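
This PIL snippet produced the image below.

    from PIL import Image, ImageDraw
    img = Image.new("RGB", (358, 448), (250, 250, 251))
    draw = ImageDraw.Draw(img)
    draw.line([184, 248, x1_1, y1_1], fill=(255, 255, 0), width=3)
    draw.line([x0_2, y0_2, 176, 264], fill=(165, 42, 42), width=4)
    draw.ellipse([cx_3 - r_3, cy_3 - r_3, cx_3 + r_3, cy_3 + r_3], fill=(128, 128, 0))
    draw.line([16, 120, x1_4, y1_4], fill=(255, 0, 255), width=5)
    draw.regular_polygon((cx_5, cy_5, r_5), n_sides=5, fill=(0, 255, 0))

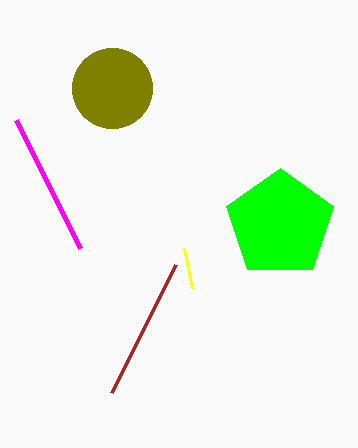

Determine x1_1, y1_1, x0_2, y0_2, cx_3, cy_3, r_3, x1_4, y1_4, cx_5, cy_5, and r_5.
x1_1 = 192
y1_1 = 288
x0_2 = 112
y0_2 = 392
cx_3 = 112
cy_3 = 88
r_3 = 40
x1_4 = 80
y1_4 = 248
cx_5 = 280
cy_5 = 224
r_5 = 56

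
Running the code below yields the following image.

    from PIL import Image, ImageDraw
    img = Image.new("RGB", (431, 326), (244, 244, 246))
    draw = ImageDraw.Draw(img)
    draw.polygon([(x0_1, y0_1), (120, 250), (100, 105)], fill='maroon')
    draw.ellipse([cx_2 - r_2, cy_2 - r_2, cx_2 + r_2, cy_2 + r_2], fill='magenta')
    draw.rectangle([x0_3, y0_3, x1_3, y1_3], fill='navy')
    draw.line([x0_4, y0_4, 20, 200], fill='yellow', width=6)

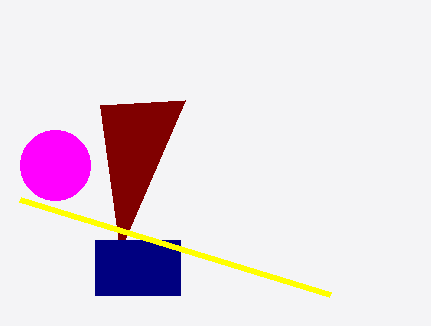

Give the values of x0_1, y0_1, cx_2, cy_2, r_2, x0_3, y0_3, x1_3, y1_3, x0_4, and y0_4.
x0_1 = 185; y0_1 = 100; cx_2 = 55; cy_2 = 165; r_2 = 35; x0_3 = 95; y0_3 = 240; x1_3 = 180; y1_3 = 295; x0_4 = 330; y0_4 = 295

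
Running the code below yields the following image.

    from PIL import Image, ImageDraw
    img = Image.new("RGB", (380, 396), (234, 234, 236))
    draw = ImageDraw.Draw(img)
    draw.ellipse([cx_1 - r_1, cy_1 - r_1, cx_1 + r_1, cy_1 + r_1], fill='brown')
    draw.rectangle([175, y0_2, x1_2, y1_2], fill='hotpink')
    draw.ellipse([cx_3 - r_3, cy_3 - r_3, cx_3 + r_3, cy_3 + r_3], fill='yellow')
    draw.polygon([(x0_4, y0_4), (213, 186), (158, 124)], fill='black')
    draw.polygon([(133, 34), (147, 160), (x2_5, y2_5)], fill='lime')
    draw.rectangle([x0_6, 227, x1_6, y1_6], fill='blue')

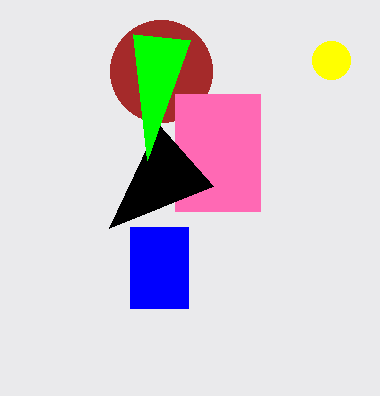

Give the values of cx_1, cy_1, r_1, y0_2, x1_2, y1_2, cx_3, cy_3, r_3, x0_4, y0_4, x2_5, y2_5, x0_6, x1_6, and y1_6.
cx_1 = 161; cy_1 = 71; r_1 = 51; y0_2 = 94; x1_2 = 260; y1_2 = 211; cx_3 = 331; cy_3 = 60; r_3 = 19; x0_4 = 109; y0_4 = 228; x2_5 = 190; y2_5 = 40; x0_6 = 130; x1_6 = 188; y1_6 = 308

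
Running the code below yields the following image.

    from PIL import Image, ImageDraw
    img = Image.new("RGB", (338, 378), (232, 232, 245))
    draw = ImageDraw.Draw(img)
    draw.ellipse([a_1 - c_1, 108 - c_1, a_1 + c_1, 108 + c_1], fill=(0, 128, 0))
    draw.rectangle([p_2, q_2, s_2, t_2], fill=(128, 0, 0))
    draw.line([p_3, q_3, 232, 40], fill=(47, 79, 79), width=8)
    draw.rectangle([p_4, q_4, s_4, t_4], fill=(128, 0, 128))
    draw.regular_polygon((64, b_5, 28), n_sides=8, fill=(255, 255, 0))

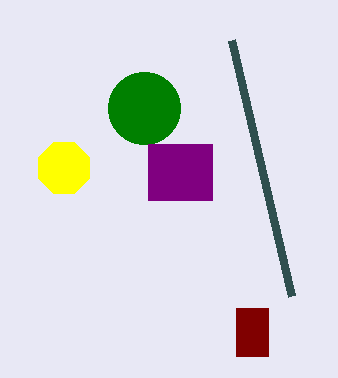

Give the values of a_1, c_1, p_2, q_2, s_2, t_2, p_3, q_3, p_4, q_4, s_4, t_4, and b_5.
a_1 = 144, c_1 = 36, p_2 = 236, q_2 = 308, s_2 = 268, t_2 = 356, p_3 = 292, q_3 = 296, p_4 = 148, q_4 = 144, s_4 = 212, t_4 = 200, b_5 = 168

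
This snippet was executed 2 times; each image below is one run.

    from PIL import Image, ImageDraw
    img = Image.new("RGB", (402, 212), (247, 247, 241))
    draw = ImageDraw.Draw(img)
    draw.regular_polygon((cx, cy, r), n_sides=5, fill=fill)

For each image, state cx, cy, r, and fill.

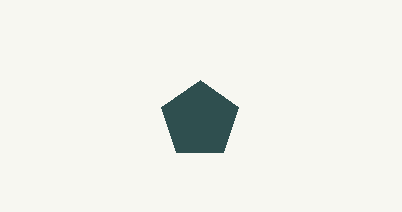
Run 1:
cx = 200; cy = 120; r = 40; fill = 'darkslategray'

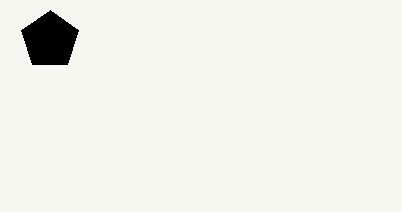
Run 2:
cx = 50; cy = 40; r = 30; fill = 'black'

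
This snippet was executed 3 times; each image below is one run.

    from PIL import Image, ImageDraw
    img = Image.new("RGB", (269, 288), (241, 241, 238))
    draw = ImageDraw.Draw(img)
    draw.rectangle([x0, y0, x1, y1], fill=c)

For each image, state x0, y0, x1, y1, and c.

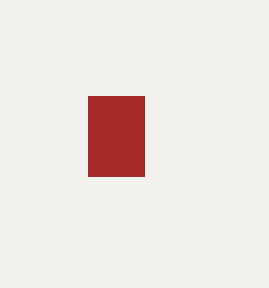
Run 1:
x0 = 88, y0 = 96, x1 = 144, y1 = 176, c = 'brown'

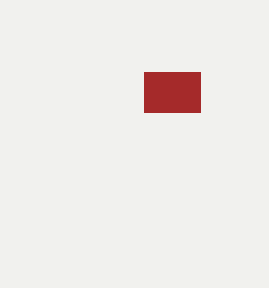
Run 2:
x0 = 144; y0 = 72; x1 = 200; y1 = 112; c = 'brown'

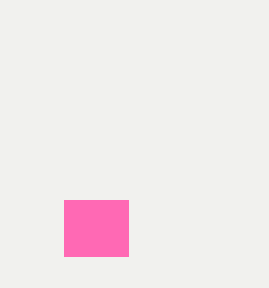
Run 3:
x0 = 64
y0 = 200
x1 = 128
y1 = 256
c = 'hotpink'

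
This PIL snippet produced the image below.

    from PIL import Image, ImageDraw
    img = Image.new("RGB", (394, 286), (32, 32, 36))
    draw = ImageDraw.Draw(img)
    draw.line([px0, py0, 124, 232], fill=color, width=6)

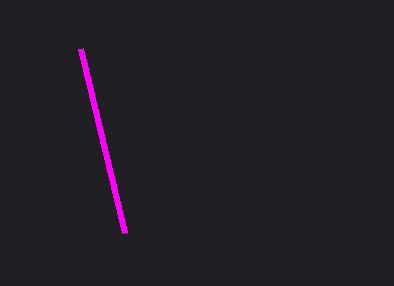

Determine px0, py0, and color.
px0 = 80; py0 = 48; color = 'magenta'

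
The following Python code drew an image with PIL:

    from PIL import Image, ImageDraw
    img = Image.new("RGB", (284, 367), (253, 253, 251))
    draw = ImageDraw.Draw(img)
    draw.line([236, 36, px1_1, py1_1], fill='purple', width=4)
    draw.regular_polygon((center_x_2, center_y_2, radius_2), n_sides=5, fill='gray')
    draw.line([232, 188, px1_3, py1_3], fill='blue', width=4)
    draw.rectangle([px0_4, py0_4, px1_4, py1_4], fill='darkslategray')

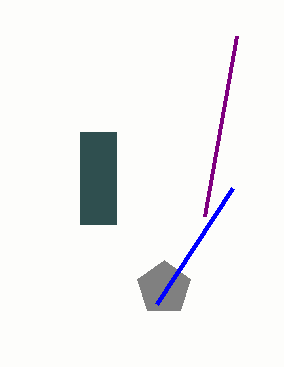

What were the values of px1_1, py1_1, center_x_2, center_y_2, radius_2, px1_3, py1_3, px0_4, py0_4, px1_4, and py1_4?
px1_1 = 204
py1_1 = 216
center_x_2 = 164
center_y_2 = 288
radius_2 = 28
px1_3 = 156
py1_3 = 304
px0_4 = 80
py0_4 = 132
px1_4 = 116
py1_4 = 224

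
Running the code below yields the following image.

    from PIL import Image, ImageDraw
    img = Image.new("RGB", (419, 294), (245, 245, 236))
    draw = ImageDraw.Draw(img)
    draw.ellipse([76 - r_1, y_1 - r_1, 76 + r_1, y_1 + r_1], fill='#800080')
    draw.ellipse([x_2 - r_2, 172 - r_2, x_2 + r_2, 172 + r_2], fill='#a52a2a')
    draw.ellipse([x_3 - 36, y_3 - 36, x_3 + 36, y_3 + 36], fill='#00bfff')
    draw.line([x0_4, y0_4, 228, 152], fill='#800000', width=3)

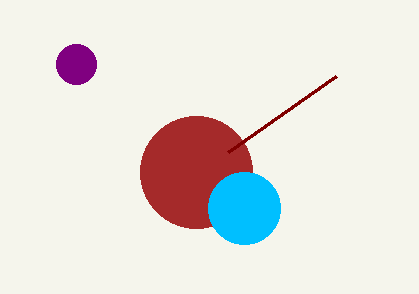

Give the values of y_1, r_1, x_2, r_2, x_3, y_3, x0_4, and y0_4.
y_1 = 64
r_1 = 20
x_2 = 196
r_2 = 56
x_3 = 244
y_3 = 208
x0_4 = 336
y0_4 = 76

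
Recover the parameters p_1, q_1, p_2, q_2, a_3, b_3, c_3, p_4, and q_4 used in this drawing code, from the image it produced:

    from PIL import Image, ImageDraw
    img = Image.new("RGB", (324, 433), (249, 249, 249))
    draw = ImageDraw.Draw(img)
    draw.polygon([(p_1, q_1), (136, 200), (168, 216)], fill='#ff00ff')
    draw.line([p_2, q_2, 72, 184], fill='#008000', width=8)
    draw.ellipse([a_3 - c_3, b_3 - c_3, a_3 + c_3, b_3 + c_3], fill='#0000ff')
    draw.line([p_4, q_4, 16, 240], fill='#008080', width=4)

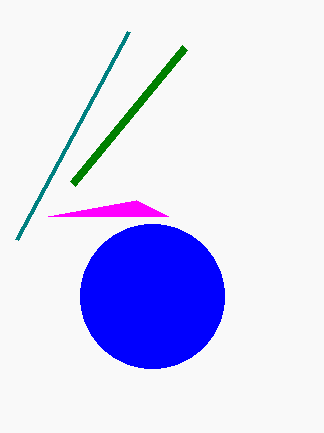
p_1 = 48
q_1 = 216
p_2 = 184
q_2 = 48
a_3 = 152
b_3 = 296
c_3 = 72
p_4 = 128
q_4 = 32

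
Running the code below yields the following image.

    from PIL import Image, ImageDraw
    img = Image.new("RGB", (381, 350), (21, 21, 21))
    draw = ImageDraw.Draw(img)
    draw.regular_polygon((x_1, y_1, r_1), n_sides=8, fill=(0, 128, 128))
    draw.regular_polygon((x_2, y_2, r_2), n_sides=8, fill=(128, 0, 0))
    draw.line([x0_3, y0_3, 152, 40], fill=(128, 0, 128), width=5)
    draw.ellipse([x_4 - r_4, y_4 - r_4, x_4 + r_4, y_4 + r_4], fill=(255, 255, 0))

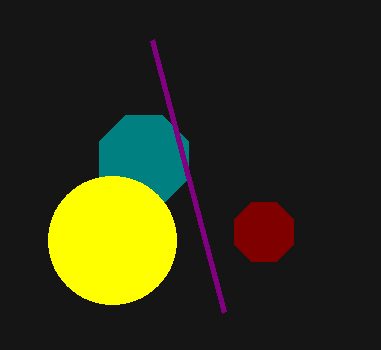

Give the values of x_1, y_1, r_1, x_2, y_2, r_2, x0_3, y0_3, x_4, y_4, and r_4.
x_1 = 144
y_1 = 160
r_1 = 48
x_2 = 264
y_2 = 232
r_2 = 32
x0_3 = 224
y0_3 = 312
x_4 = 112
y_4 = 240
r_4 = 64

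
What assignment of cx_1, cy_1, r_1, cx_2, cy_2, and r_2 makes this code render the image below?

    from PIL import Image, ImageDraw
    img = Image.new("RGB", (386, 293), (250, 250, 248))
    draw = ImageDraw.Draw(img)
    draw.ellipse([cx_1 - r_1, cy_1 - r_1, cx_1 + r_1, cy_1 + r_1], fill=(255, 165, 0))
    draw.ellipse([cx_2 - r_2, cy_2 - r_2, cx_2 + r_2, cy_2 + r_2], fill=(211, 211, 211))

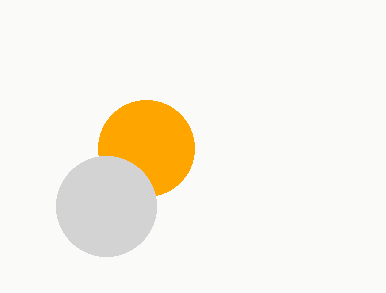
cx_1 = 146, cy_1 = 148, r_1 = 48, cx_2 = 106, cy_2 = 206, r_2 = 50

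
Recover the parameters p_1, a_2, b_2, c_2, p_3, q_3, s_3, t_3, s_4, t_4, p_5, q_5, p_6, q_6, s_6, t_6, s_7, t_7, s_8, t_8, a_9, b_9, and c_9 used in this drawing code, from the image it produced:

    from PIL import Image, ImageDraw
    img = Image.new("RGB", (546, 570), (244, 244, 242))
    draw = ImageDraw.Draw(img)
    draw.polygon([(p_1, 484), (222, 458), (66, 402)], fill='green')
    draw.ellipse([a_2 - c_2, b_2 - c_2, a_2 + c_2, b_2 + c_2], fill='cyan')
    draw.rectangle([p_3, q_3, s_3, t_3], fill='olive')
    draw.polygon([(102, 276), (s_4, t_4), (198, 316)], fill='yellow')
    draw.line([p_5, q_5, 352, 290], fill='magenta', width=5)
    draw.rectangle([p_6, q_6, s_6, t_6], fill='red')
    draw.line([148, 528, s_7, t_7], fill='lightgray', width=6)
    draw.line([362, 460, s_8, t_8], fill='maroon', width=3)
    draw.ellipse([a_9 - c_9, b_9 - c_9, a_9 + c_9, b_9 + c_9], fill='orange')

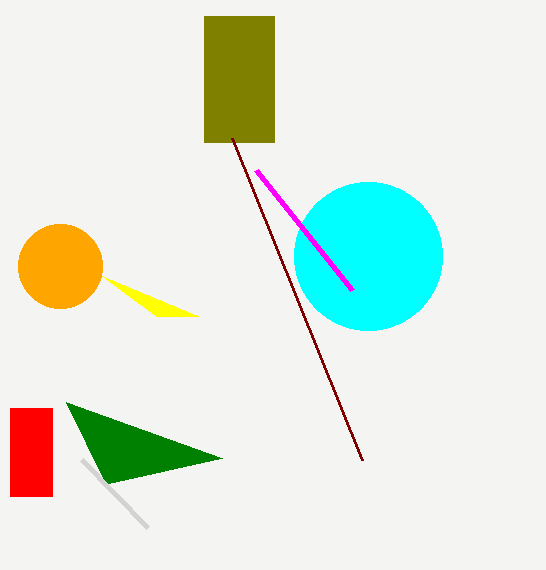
p_1 = 106; a_2 = 368; b_2 = 256; c_2 = 74; p_3 = 204; q_3 = 16; s_3 = 274; t_3 = 142; s_4 = 156; t_4 = 316; p_5 = 256; q_5 = 170; p_6 = 10; q_6 = 408; s_6 = 52; t_6 = 496; s_7 = 82; t_7 = 460; s_8 = 232; t_8 = 138; a_9 = 60; b_9 = 266; c_9 = 42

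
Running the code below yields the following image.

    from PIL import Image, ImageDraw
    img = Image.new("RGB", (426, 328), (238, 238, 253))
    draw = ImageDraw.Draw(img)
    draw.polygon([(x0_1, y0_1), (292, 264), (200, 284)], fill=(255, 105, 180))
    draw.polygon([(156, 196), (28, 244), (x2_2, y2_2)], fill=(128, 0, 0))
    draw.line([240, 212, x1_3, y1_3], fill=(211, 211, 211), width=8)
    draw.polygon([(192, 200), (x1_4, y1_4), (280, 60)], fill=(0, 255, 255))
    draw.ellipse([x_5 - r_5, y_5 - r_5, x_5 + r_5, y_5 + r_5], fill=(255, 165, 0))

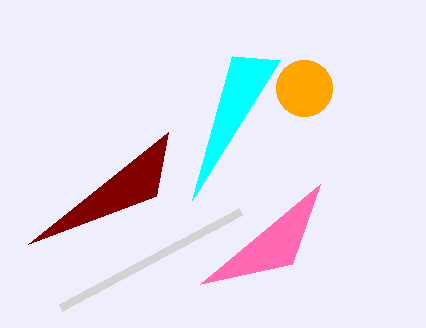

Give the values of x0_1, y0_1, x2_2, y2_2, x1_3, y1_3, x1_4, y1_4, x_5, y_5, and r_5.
x0_1 = 320; y0_1 = 184; x2_2 = 168; y2_2 = 132; x1_3 = 60; y1_3 = 308; x1_4 = 232; y1_4 = 56; x_5 = 304; y_5 = 88; r_5 = 28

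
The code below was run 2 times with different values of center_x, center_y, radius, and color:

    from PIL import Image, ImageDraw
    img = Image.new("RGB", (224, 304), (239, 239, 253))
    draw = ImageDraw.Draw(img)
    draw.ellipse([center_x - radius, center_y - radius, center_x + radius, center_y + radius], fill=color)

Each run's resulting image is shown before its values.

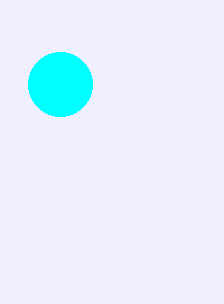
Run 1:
center_x = 60
center_y = 84
radius = 32
color = 'cyan'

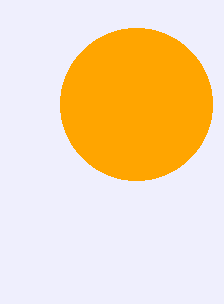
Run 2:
center_x = 136; center_y = 104; radius = 76; color = 'orange'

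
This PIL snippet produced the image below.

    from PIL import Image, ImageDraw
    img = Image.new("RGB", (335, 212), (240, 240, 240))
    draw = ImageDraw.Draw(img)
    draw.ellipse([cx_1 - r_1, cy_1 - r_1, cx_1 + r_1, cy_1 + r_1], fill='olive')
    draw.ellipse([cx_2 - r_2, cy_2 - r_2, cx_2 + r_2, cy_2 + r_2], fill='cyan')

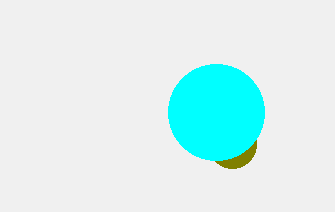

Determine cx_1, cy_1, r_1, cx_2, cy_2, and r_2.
cx_1 = 232, cy_1 = 144, r_1 = 24, cx_2 = 216, cy_2 = 112, r_2 = 48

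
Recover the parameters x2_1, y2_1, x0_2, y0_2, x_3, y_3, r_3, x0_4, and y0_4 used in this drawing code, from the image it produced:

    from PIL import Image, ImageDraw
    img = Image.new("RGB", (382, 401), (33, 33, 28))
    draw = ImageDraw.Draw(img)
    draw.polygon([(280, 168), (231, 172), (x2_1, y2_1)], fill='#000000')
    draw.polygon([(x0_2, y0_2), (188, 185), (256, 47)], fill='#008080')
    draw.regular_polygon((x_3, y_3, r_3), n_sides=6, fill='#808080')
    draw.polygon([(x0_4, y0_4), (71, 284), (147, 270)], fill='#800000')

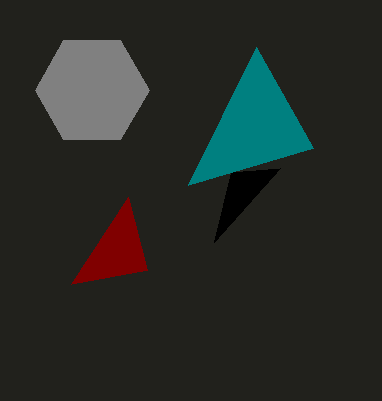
x2_1 = 214; y2_1 = 242; x0_2 = 313; y0_2 = 148; x_3 = 92; y_3 = 90; r_3 = 57; x0_4 = 128; y0_4 = 197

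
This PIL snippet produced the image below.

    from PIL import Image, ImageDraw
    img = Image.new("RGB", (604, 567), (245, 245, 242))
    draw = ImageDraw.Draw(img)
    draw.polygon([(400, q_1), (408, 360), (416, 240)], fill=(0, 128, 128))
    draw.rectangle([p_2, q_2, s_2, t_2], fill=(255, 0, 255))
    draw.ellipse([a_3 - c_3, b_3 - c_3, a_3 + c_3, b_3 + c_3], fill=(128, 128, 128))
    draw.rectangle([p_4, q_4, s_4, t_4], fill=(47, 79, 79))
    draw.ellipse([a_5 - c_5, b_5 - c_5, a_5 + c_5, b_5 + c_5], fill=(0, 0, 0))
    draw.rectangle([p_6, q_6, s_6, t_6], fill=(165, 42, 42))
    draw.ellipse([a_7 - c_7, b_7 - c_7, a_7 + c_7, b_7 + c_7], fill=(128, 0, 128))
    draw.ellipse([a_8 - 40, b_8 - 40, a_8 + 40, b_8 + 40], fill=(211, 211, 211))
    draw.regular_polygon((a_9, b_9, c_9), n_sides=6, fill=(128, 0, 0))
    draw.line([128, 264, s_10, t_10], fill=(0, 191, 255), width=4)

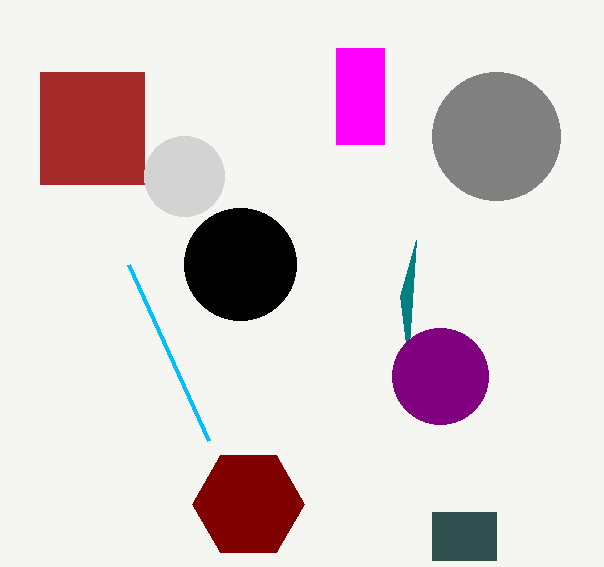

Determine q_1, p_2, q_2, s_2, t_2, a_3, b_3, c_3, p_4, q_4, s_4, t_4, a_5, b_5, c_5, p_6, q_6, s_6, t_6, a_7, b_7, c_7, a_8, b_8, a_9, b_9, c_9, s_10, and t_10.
q_1 = 296; p_2 = 336; q_2 = 48; s_2 = 384; t_2 = 144; a_3 = 496; b_3 = 136; c_3 = 64; p_4 = 432; q_4 = 512; s_4 = 496; t_4 = 560; a_5 = 240; b_5 = 264; c_5 = 56; p_6 = 40; q_6 = 72; s_6 = 144; t_6 = 184; a_7 = 440; b_7 = 376; c_7 = 48; a_8 = 184; b_8 = 176; a_9 = 248; b_9 = 504; c_9 = 56; s_10 = 208; t_10 = 440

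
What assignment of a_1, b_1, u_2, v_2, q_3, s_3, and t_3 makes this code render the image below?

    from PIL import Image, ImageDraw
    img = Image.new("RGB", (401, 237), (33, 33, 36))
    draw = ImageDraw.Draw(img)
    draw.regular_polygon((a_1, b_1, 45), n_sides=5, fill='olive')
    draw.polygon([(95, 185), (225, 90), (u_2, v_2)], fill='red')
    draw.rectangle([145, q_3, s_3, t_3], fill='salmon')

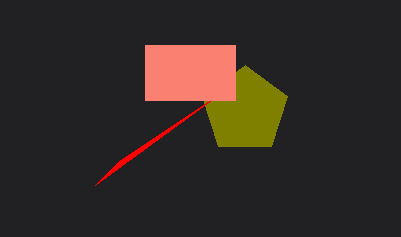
a_1 = 245
b_1 = 110
u_2 = 120
v_2 = 160
q_3 = 45
s_3 = 235
t_3 = 100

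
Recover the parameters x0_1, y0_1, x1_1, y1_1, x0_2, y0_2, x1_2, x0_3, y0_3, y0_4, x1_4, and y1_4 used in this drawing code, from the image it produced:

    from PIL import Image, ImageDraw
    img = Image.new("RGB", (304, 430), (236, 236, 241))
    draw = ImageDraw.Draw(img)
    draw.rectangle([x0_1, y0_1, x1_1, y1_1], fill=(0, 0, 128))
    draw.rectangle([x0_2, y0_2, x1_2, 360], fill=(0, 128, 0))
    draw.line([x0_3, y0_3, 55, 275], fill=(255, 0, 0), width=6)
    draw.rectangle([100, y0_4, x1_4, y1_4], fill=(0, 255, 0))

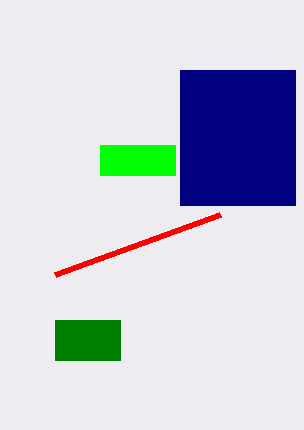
x0_1 = 180; y0_1 = 70; x1_1 = 295; y1_1 = 205; x0_2 = 55; y0_2 = 320; x1_2 = 120; x0_3 = 220; y0_3 = 215; y0_4 = 145; x1_4 = 175; y1_4 = 175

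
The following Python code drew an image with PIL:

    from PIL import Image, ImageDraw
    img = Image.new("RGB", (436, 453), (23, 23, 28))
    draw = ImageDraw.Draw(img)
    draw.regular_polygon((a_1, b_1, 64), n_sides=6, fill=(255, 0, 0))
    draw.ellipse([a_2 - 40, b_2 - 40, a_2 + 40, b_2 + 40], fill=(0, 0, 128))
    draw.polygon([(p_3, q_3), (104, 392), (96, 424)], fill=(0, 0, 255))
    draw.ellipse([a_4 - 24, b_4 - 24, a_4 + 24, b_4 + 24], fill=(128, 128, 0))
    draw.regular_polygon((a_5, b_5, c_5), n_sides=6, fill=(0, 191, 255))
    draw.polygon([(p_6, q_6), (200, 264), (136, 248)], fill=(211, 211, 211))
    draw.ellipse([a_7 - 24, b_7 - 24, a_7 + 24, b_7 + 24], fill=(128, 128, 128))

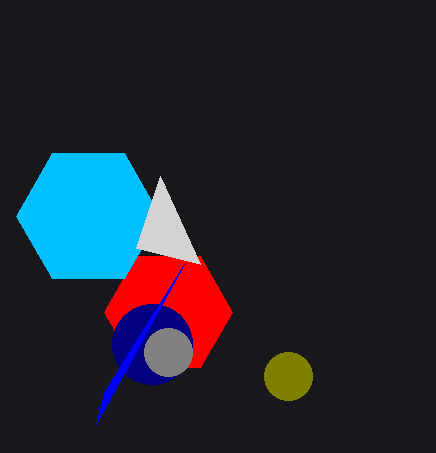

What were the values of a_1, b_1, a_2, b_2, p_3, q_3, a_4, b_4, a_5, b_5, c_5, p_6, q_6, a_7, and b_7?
a_1 = 168; b_1 = 312; a_2 = 152; b_2 = 344; p_3 = 184; q_3 = 264; a_4 = 288; b_4 = 376; a_5 = 88; b_5 = 216; c_5 = 72; p_6 = 160; q_6 = 176; a_7 = 168; b_7 = 352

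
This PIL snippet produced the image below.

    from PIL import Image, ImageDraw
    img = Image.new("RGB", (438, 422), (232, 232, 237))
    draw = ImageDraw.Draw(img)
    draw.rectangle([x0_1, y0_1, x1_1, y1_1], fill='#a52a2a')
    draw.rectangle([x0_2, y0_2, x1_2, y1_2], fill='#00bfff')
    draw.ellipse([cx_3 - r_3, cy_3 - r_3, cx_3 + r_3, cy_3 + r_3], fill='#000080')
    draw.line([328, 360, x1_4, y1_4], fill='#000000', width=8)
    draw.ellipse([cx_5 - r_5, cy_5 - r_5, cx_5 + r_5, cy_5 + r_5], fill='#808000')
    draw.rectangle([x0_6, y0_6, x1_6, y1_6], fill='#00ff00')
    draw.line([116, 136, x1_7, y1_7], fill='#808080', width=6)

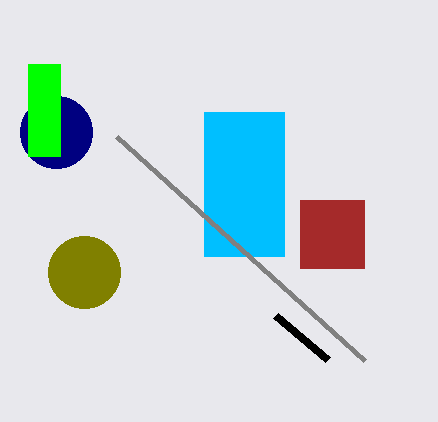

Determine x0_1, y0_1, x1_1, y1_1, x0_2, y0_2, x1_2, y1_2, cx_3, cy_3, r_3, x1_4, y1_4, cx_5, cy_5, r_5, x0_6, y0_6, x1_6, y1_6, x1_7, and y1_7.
x0_1 = 300; y0_1 = 200; x1_1 = 364; y1_1 = 268; x0_2 = 204; y0_2 = 112; x1_2 = 284; y1_2 = 256; cx_3 = 56; cy_3 = 132; r_3 = 36; x1_4 = 276; y1_4 = 316; cx_5 = 84; cy_5 = 272; r_5 = 36; x0_6 = 28; y0_6 = 64; x1_6 = 60; y1_6 = 156; x1_7 = 364; y1_7 = 360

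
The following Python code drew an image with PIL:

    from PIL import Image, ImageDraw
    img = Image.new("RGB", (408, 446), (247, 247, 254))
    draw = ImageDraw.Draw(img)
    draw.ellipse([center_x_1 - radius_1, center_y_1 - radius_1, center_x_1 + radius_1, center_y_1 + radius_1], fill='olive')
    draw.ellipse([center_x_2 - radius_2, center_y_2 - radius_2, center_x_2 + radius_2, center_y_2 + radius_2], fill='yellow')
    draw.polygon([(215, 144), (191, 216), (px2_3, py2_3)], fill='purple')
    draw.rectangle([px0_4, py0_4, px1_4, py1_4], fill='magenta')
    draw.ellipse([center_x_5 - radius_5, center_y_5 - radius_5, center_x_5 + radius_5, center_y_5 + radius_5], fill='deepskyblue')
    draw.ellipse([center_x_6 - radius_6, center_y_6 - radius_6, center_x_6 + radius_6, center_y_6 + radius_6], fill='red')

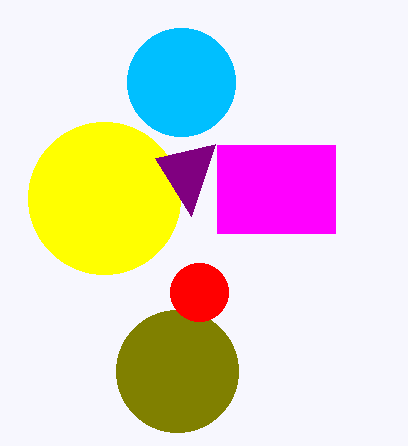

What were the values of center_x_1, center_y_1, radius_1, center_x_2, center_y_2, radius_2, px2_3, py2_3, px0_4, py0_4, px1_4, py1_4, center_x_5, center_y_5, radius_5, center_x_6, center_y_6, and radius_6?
center_x_1 = 177
center_y_1 = 371
radius_1 = 61
center_x_2 = 104
center_y_2 = 198
radius_2 = 76
px2_3 = 155
py2_3 = 158
px0_4 = 217
py0_4 = 145
px1_4 = 335
py1_4 = 233
center_x_5 = 181
center_y_5 = 82
radius_5 = 54
center_x_6 = 199
center_y_6 = 292
radius_6 = 29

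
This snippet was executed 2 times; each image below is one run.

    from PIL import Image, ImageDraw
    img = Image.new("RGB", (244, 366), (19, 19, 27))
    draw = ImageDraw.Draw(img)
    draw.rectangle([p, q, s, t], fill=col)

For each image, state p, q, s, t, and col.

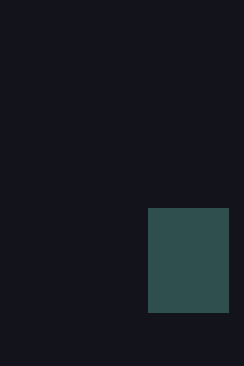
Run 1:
p = 148, q = 208, s = 228, t = 312, col = 'darkslategray'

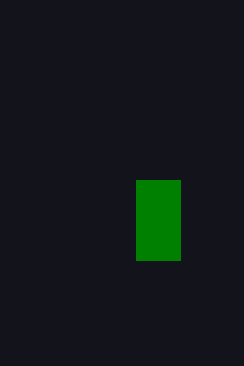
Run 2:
p = 136; q = 180; s = 180; t = 260; col = 'green'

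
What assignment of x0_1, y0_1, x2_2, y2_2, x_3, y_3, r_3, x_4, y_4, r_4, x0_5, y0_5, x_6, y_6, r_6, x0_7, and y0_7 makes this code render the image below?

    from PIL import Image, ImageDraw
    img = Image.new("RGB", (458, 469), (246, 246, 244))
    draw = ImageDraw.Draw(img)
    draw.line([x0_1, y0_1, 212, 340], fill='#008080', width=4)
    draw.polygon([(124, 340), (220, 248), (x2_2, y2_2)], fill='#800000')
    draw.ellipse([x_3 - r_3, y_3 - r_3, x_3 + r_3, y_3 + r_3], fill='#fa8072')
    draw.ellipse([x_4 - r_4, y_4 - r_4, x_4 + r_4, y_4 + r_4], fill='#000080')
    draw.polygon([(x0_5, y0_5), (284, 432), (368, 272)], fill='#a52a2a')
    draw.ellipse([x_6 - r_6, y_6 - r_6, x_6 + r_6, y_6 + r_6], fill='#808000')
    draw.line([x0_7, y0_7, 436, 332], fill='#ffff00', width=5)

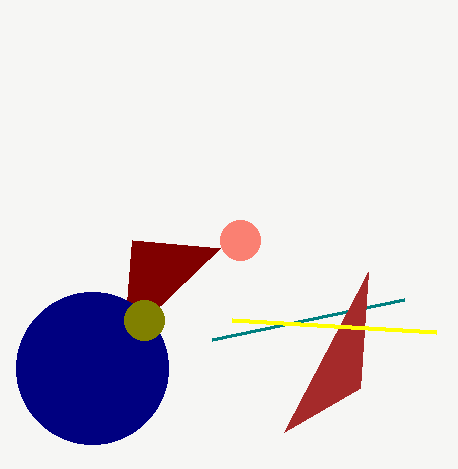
x0_1 = 404; y0_1 = 300; x2_2 = 132; y2_2 = 240; x_3 = 240; y_3 = 240; r_3 = 20; x_4 = 92; y_4 = 368; r_4 = 76; x0_5 = 360; y0_5 = 388; x_6 = 144; y_6 = 320; r_6 = 20; x0_7 = 232; y0_7 = 320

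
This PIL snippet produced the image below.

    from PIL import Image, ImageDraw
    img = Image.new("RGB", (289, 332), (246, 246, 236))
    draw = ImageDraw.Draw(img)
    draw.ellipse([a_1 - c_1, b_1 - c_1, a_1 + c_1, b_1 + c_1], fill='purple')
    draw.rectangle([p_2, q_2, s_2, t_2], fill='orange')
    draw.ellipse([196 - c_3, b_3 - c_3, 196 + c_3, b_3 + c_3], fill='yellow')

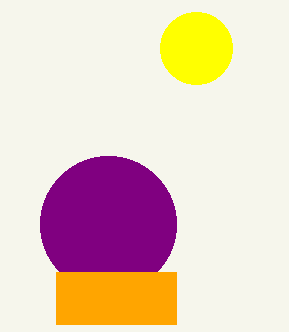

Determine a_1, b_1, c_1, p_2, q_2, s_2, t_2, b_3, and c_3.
a_1 = 108
b_1 = 224
c_1 = 68
p_2 = 56
q_2 = 272
s_2 = 176
t_2 = 324
b_3 = 48
c_3 = 36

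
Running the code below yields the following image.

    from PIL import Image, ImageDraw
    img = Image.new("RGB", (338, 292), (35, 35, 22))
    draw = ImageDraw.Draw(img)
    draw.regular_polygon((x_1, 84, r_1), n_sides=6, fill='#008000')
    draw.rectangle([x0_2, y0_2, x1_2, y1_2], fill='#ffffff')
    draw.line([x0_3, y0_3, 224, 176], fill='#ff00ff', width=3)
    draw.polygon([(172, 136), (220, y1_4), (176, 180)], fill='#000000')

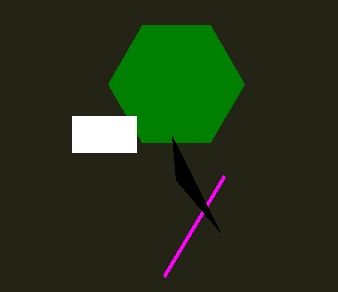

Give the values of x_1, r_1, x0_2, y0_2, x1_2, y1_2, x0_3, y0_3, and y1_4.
x_1 = 176
r_1 = 68
x0_2 = 72
y0_2 = 116
x1_2 = 136
y1_2 = 152
x0_3 = 164
y0_3 = 276
y1_4 = 232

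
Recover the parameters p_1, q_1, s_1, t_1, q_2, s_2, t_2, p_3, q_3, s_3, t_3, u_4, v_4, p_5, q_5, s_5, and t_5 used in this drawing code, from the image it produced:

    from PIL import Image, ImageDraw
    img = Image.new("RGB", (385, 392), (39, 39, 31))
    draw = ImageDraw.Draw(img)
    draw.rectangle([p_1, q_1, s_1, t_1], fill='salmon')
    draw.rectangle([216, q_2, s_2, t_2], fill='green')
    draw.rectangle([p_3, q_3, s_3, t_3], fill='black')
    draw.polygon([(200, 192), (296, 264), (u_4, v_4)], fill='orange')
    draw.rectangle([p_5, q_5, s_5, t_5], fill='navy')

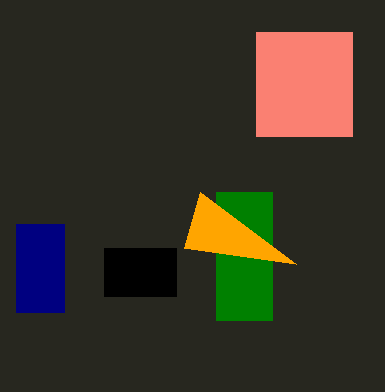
p_1 = 256, q_1 = 32, s_1 = 352, t_1 = 136, q_2 = 192, s_2 = 272, t_2 = 320, p_3 = 104, q_3 = 248, s_3 = 176, t_3 = 296, u_4 = 184, v_4 = 248, p_5 = 16, q_5 = 224, s_5 = 64, t_5 = 312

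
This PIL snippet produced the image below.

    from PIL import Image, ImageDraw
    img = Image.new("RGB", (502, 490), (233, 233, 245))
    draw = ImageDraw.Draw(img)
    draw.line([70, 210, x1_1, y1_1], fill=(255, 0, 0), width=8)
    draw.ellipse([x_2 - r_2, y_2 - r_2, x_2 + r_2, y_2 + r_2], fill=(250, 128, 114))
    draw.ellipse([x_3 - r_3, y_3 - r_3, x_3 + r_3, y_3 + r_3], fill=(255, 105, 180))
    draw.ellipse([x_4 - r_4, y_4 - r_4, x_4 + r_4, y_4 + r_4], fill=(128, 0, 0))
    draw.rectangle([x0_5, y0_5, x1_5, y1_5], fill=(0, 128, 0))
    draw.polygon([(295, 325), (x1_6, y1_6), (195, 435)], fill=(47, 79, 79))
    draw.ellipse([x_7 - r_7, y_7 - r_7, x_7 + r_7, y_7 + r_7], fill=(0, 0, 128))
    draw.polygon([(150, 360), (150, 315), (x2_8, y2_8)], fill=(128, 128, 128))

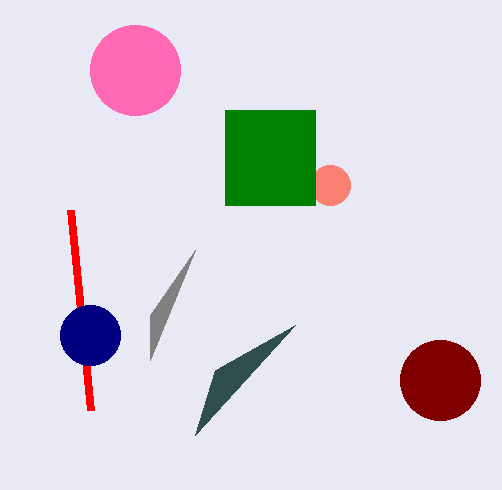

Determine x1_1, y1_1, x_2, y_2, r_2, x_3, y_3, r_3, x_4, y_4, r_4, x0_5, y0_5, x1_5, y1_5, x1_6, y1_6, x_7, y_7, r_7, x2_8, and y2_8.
x1_1 = 90, y1_1 = 410, x_2 = 330, y_2 = 185, r_2 = 20, x_3 = 135, y_3 = 70, r_3 = 45, x_4 = 440, y_4 = 380, r_4 = 40, x0_5 = 225, y0_5 = 110, x1_5 = 315, y1_5 = 205, x1_6 = 215, y1_6 = 370, x_7 = 90, y_7 = 335, r_7 = 30, x2_8 = 195, y2_8 = 250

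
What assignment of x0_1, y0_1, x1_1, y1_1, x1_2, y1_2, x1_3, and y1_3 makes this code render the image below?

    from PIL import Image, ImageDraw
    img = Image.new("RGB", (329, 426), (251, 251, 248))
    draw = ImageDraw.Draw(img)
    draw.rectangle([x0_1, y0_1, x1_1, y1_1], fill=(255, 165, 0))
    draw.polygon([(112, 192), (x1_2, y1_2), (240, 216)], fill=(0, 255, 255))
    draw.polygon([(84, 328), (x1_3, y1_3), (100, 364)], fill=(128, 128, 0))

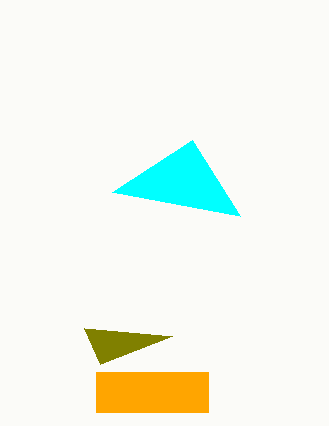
x0_1 = 96
y0_1 = 372
x1_1 = 208
y1_1 = 412
x1_2 = 192
y1_2 = 140
x1_3 = 172
y1_3 = 336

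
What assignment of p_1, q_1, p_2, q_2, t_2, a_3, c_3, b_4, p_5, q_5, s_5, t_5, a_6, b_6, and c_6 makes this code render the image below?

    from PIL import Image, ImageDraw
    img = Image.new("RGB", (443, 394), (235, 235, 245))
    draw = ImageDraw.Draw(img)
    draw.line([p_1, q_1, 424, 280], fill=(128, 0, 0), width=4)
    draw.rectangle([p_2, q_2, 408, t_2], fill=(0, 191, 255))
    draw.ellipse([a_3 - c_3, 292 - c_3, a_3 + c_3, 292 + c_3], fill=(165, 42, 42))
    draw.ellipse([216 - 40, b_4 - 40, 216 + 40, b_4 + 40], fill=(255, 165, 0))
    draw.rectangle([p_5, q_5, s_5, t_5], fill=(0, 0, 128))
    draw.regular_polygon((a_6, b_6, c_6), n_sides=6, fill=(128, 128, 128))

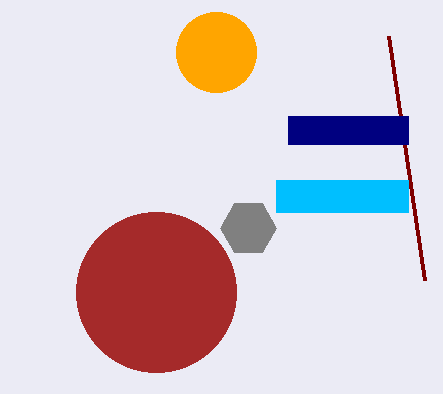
p_1 = 388, q_1 = 36, p_2 = 276, q_2 = 180, t_2 = 212, a_3 = 156, c_3 = 80, b_4 = 52, p_5 = 288, q_5 = 116, s_5 = 408, t_5 = 144, a_6 = 248, b_6 = 228, c_6 = 28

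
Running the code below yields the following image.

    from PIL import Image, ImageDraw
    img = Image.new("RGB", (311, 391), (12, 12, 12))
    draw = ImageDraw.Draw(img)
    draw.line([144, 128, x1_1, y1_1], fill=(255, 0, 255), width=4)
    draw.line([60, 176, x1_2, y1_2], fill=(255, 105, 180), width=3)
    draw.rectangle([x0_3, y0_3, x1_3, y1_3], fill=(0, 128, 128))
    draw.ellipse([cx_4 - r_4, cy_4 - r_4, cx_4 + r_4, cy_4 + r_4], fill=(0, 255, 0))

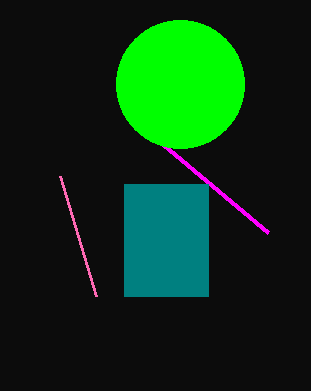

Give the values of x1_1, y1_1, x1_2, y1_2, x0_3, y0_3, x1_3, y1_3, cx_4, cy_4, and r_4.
x1_1 = 268; y1_1 = 232; x1_2 = 96; y1_2 = 296; x0_3 = 124; y0_3 = 184; x1_3 = 208; y1_3 = 296; cx_4 = 180; cy_4 = 84; r_4 = 64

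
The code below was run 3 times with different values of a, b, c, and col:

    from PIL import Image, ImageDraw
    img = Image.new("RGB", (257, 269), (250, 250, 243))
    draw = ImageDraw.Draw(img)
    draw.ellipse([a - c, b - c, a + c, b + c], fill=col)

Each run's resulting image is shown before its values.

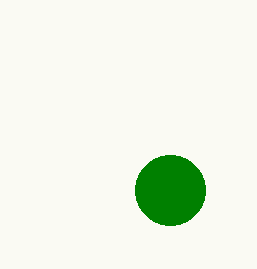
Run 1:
a = 170; b = 190; c = 35; col = 'green'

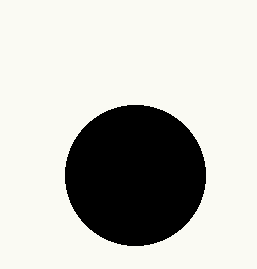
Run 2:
a = 135
b = 175
c = 70
col = 'black'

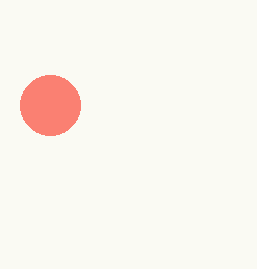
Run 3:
a = 50; b = 105; c = 30; col = 'salmon'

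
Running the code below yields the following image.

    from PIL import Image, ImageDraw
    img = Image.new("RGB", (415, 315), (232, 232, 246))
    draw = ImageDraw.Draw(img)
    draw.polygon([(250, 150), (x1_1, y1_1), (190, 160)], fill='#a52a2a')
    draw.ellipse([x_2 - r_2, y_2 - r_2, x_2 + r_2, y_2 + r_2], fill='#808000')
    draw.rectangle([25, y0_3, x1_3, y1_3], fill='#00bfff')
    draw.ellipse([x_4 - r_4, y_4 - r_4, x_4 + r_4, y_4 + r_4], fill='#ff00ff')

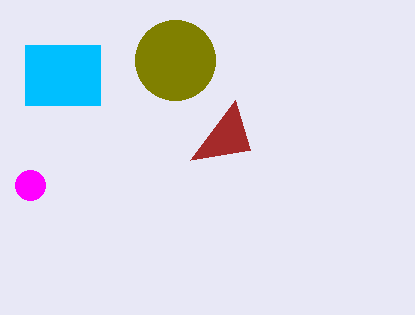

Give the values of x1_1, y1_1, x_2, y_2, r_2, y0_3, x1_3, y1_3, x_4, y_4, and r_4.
x1_1 = 235
y1_1 = 100
x_2 = 175
y_2 = 60
r_2 = 40
y0_3 = 45
x1_3 = 100
y1_3 = 105
x_4 = 30
y_4 = 185
r_4 = 15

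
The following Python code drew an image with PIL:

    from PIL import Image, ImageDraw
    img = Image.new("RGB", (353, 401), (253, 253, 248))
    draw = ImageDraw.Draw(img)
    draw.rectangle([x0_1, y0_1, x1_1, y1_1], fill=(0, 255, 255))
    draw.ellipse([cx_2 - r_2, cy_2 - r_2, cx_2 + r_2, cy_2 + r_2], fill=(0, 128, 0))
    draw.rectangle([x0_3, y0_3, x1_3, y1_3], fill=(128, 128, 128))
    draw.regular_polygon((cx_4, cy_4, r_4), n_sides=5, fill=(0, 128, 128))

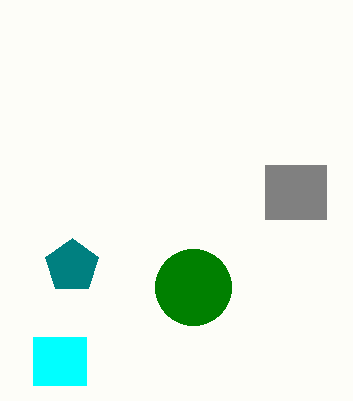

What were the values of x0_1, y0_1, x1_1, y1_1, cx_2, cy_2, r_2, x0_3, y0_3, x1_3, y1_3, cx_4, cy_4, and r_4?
x0_1 = 33
y0_1 = 337
x1_1 = 86
y1_1 = 385
cx_2 = 193
cy_2 = 287
r_2 = 38
x0_3 = 265
y0_3 = 165
x1_3 = 326
y1_3 = 219
cx_4 = 72
cy_4 = 266
r_4 = 28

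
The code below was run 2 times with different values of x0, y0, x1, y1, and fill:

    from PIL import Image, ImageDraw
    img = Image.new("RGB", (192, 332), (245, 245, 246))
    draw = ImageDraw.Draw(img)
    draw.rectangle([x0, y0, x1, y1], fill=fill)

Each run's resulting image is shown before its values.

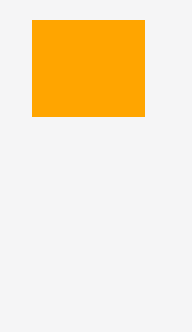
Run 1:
x0 = 32, y0 = 20, x1 = 144, y1 = 116, fill = 'orange'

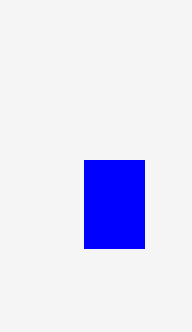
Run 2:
x0 = 84, y0 = 160, x1 = 144, y1 = 248, fill = 'blue'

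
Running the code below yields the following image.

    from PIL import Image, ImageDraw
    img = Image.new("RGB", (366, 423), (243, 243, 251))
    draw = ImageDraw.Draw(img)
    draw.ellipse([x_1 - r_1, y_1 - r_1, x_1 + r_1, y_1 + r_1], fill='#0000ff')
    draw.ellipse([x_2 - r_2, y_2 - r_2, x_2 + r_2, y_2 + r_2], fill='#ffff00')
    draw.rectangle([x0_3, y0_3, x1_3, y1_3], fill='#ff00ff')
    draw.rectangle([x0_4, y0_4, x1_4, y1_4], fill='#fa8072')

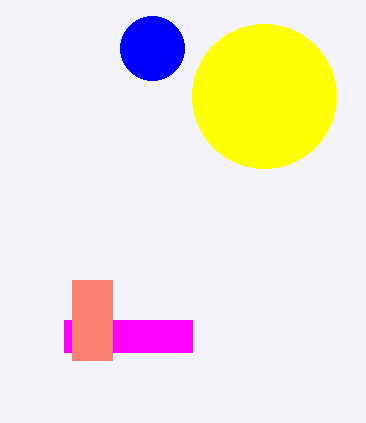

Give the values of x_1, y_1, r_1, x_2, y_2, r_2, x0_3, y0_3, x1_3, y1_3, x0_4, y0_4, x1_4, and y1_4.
x_1 = 152, y_1 = 48, r_1 = 32, x_2 = 264, y_2 = 96, r_2 = 72, x0_3 = 64, y0_3 = 320, x1_3 = 192, y1_3 = 352, x0_4 = 72, y0_4 = 280, x1_4 = 112, y1_4 = 360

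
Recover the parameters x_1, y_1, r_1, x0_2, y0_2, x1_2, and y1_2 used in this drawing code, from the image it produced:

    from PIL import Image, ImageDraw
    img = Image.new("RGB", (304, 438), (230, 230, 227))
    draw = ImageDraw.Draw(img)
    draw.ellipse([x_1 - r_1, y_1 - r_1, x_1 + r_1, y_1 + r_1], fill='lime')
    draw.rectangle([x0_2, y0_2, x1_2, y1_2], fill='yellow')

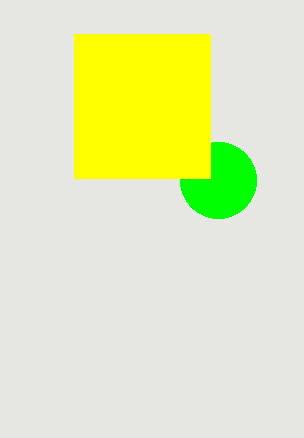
x_1 = 218, y_1 = 180, r_1 = 38, x0_2 = 74, y0_2 = 34, x1_2 = 210, y1_2 = 178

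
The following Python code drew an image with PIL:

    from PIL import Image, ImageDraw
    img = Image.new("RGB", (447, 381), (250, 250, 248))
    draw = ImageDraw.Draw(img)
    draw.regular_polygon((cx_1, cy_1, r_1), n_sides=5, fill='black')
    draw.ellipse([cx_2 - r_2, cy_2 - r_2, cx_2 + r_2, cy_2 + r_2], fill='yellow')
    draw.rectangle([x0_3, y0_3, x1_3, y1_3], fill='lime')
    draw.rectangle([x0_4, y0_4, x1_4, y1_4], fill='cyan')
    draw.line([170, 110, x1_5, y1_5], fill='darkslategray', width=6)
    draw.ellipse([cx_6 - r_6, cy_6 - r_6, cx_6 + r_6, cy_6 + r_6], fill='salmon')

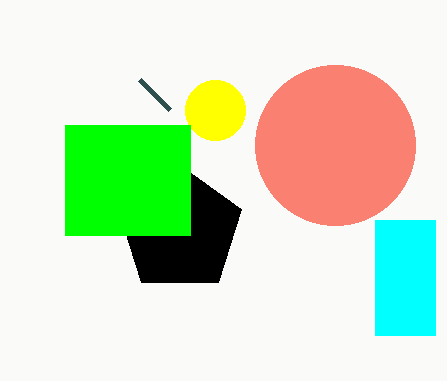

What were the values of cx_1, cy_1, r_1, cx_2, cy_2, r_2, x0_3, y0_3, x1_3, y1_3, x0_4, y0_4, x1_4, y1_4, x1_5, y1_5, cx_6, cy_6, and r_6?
cx_1 = 180, cy_1 = 230, r_1 = 65, cx_2 = 215, cy_2 = 110, r_2 = 30, x0_3 = 65, y0_3 = 125, x1_3 = 190, y1_3 = 235, x0_4 = 375, y0_4 = 220, x1_4 = 435, y1_4 = 335, x1_5 = 140, y1_5 = 80, cx_6 = 335, cy_6 = 145, r_6 = 80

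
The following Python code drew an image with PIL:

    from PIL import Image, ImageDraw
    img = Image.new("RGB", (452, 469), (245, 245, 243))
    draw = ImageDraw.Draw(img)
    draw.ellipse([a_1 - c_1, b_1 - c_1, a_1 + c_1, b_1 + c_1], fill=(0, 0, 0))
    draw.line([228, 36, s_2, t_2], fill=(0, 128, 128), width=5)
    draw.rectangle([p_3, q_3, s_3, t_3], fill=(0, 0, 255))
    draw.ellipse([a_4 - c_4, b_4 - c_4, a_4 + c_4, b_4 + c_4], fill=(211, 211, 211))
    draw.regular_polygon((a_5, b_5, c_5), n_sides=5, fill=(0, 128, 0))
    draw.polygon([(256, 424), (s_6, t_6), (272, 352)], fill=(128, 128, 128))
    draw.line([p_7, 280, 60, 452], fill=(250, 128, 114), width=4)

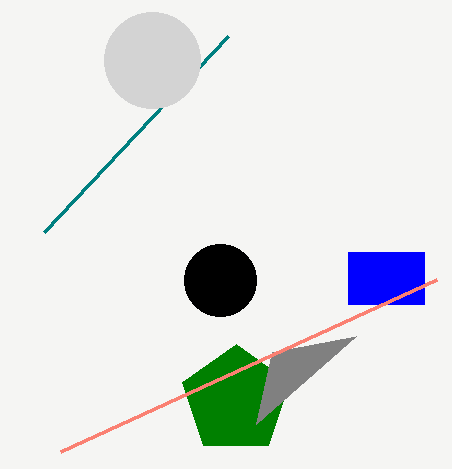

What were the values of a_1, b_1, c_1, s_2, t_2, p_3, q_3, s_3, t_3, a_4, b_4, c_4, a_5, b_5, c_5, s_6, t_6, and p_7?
a_1 = 220
b_1 = 280
c_1 = 36
s_2 = 44
t_2 = 232
p_3 = 348
q_3 = 252
s_3 = 424
t_3 = 304
a_4 = 152
b_4 = 60
c_4 = 48
a_5 = 236
b_5 = 400
c_5 = 56
s_6 = 356
t_6 = 336
p_7 = 436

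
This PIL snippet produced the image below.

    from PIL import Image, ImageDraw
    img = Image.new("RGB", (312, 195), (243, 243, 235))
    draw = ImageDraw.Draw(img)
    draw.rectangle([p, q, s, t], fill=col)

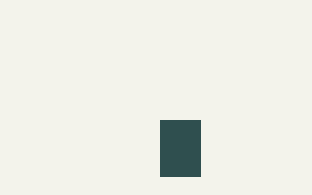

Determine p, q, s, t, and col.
p = 160
q = 120
s = 200
t = 176
col = 'darkslategray'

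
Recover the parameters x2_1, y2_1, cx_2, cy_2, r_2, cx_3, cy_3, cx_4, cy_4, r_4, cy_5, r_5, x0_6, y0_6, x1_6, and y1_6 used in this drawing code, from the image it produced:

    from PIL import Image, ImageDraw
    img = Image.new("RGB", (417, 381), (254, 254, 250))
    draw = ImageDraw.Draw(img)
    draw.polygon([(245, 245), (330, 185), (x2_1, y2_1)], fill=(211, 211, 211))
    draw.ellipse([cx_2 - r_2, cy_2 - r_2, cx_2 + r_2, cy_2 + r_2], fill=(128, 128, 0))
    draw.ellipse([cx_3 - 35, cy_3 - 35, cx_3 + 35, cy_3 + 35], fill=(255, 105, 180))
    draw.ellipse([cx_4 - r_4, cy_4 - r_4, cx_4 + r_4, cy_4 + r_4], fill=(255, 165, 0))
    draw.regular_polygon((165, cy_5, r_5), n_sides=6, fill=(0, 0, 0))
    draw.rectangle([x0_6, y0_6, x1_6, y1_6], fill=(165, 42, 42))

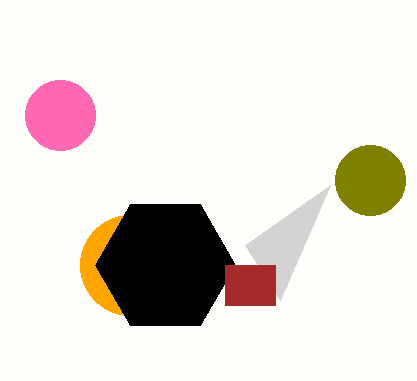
x2_1 = 280; y2_1 = 300; cx_2 = 370; cy_2 = 180; r_2 = 35; cx_3 = 60; cy_3 = 115; cx_4 = 130; cy_4 = 265; r_4 = 50; cy_5 = 265; r_5 = 70; x0_6 = 225; y0_6 = 265; x1_6 = 275; y1_6 = 305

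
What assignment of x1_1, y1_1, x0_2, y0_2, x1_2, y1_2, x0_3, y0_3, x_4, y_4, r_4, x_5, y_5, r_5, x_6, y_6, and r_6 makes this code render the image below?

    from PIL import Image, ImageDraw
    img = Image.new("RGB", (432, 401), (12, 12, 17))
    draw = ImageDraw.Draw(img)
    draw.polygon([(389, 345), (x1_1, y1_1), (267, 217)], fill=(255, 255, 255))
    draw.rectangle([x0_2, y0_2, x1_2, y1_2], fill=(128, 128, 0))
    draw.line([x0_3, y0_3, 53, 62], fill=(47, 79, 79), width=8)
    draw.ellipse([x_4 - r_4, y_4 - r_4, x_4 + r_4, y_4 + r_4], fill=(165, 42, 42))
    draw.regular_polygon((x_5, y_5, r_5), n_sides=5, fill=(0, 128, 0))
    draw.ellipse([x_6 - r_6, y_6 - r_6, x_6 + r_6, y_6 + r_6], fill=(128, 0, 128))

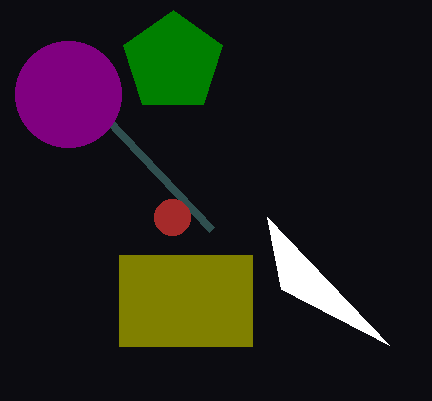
x1_1 = 281
y1_1 = 289
x0_2 = 119
y0_2 = 255
x1_2 = 252
y1_2 = 346
x0_3 = 212
y0_3 = 230
x_4 = 172
y_4 = 217
r_4 = 18
x_5 = 173
y_5 = 62
r_5 = 52
x_6 = 68
y_6 = 94
r_6 = 53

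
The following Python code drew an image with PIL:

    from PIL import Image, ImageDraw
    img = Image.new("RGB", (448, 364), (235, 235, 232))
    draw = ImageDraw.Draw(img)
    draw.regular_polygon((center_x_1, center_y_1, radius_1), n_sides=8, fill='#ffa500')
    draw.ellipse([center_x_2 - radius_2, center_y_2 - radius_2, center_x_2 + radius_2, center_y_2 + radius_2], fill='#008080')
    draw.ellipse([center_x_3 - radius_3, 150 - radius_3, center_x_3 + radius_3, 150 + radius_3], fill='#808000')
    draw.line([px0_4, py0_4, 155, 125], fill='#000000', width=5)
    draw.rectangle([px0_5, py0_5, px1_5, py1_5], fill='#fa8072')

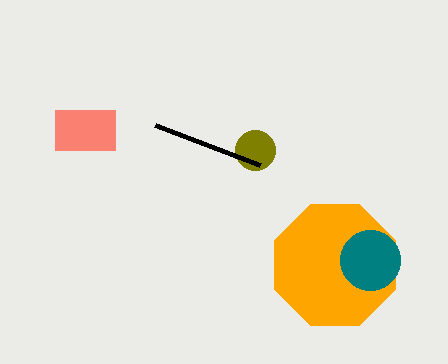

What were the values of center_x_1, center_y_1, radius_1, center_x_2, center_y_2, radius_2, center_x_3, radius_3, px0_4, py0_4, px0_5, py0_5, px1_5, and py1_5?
center_x_1 = 335, center_y_1 = 265, radius_1 = 65, center_x_2 = 370, center_y_2 = 260, radius_2 = 30, center_x_3 = 255, radius_3 = 20, px0_4 = 260, py0_4 = 165, px0_5 = 55, py0_5 = 110, px1_5 = 115, py1_5 = 150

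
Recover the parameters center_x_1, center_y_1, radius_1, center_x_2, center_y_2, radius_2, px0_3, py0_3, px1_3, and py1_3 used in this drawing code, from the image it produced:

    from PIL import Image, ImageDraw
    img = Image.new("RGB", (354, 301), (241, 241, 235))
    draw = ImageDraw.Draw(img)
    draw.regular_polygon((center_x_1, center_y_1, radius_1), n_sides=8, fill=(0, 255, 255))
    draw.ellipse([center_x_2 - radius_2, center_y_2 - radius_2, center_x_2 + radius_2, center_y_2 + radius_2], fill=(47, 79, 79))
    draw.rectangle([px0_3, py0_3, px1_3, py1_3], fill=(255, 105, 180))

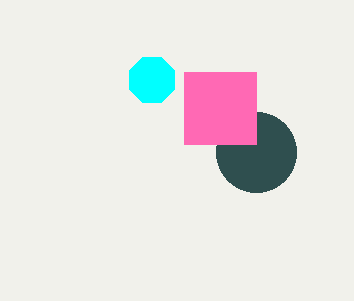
center_x_1 = 152, center_y_1 = 80, radius_1 = 24, center_x_2 = 256, center_y_2 = 152, radius_2 = 40, px0_3 = 184, py0_3 = 72, px1_3 = 256, py1_3 = 144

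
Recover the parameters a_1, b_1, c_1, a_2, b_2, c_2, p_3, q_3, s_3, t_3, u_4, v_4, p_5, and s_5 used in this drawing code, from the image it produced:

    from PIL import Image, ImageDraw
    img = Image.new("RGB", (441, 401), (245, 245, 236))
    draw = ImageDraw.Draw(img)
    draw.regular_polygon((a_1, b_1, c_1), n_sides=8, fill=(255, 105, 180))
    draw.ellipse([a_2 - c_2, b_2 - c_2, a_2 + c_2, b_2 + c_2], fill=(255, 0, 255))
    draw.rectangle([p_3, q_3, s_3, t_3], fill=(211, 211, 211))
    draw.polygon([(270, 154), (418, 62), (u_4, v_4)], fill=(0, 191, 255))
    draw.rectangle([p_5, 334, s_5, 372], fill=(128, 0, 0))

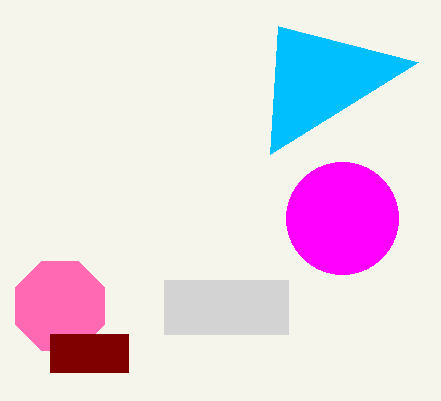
a_1 = 60; b_1 = 306; c_1 = 48; a_2 = 342; b_2 = 218; c_2 = 56; p_3 = 164; q_3 = 280; s_3 = 288; t_3 = 334; u_4 = 278; v_4 = 26; p_5 = 50; s_5 = 128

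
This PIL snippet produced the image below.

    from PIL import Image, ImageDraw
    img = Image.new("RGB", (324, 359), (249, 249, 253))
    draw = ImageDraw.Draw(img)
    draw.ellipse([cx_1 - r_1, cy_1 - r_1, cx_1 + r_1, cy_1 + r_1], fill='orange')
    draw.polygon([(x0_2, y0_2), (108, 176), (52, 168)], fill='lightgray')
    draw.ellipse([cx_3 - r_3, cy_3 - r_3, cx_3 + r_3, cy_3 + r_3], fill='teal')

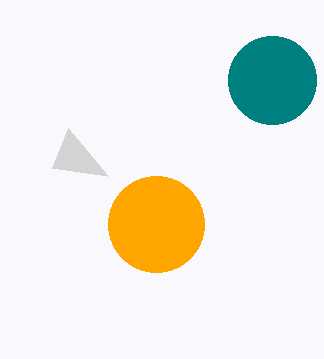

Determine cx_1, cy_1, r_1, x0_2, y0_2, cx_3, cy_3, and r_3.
cx_1 = 156
cy_1 = 224
r_1 = 48
x0_2 = 68
y0_2 = 128
cx_3 = 272
cy_3 = 80
r_3 = 44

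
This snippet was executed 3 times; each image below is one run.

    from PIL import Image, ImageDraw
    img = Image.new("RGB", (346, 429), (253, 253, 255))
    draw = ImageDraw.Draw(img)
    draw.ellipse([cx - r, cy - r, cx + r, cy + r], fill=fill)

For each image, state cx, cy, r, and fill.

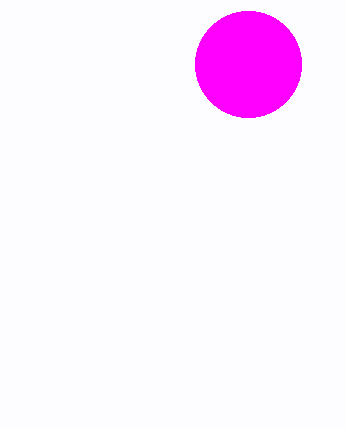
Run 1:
cx = 248
cy = 64
r = 53
fill = 'magenta'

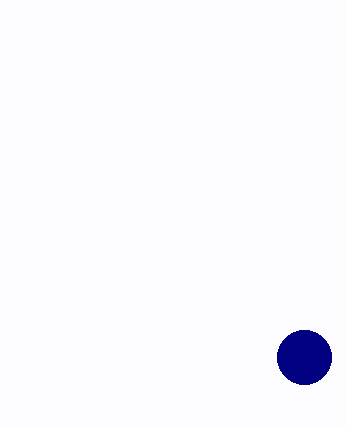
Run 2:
cx = 304, cy = 357, r = 27, fill = 'navy'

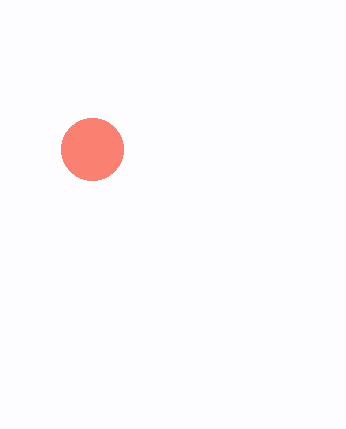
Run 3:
cx = 92, cy = 149, r = 31, fill = 'salmon'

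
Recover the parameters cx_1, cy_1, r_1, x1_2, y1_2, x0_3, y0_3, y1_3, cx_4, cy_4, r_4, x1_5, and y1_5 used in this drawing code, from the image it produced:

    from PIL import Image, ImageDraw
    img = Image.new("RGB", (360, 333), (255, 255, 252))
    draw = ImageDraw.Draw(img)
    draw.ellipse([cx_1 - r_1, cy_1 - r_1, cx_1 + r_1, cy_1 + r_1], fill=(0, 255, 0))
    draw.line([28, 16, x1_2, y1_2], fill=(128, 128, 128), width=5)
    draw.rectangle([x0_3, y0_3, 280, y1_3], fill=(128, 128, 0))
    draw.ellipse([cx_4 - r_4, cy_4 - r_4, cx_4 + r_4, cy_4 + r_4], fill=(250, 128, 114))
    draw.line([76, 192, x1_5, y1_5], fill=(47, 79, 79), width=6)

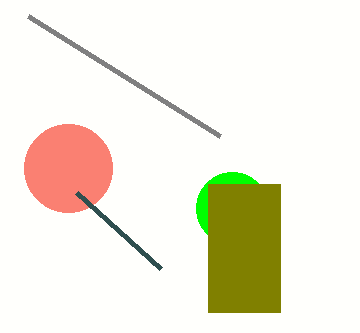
cx_1 = 232; cy_1 = 208; r_1 = 36; x1_2 = 220; y1_2 = 136; x0_3 = 208; y0_3 = 184; y1_3 = 312; cx_4 = 68; cy_4 = 168; r_4 = 44; x1_5 = 160; y1_5 = 268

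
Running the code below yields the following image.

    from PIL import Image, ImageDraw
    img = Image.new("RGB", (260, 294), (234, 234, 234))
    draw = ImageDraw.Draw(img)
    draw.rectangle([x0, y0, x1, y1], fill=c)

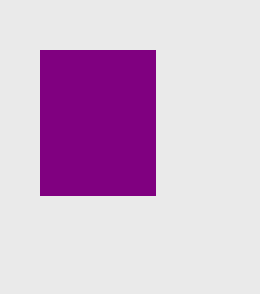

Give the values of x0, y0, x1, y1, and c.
x0 = 40; y0 = 50; x1 = 155; y1 = 195; c = 'purple'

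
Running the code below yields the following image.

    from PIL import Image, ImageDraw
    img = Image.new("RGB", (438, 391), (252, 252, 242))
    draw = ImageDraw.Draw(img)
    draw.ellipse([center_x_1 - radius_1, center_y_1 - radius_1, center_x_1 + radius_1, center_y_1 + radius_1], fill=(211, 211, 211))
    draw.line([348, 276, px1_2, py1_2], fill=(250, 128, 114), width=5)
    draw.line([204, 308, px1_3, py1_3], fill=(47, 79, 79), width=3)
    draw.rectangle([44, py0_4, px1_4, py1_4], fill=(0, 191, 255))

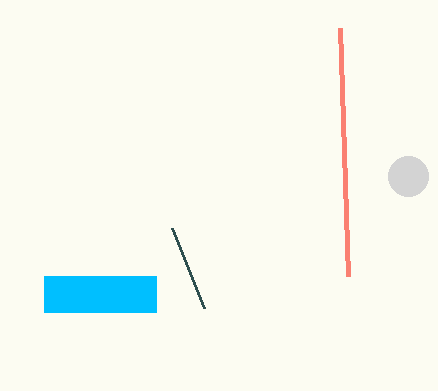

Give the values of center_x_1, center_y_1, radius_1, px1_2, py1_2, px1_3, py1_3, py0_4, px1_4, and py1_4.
center_x_1 = 408
center_y_1 = 176
radius_1 = 20
px1_2 = 340
py1_2 = 28
px1_3 = 172
py1_3 = 228
py0_4 = 276
px1_4 = 156
py1_4 = 312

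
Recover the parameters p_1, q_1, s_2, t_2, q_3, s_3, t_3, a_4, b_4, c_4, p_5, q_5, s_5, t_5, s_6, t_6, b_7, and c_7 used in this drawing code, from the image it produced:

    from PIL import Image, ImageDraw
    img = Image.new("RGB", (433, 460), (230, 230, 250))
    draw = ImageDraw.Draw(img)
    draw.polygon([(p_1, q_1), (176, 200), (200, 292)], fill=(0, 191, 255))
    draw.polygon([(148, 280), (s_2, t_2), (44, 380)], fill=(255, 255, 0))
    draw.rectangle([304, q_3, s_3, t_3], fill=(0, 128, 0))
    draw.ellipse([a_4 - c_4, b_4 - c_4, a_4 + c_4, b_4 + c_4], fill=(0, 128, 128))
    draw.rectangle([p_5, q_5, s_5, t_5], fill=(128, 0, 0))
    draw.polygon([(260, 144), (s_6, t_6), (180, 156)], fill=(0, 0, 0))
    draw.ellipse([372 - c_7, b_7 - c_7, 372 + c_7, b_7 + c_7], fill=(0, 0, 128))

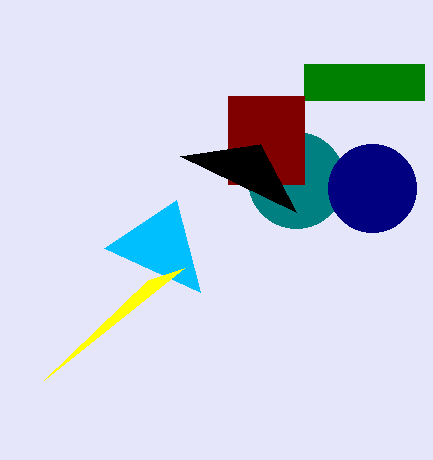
p_1 = 104; q_1 = 248; s_2 = 184; t_2 = 268; q_3 = 64; s_3 = 424; t_3 = 100; a_4 = 296; b_4 = 180; c_4 = 48; p_5 = 228; q_5 = 96; s_5 = 304; t_5 = 184; s_6 = 296; t_6 = 212; b_7 = 188; c_7 = 44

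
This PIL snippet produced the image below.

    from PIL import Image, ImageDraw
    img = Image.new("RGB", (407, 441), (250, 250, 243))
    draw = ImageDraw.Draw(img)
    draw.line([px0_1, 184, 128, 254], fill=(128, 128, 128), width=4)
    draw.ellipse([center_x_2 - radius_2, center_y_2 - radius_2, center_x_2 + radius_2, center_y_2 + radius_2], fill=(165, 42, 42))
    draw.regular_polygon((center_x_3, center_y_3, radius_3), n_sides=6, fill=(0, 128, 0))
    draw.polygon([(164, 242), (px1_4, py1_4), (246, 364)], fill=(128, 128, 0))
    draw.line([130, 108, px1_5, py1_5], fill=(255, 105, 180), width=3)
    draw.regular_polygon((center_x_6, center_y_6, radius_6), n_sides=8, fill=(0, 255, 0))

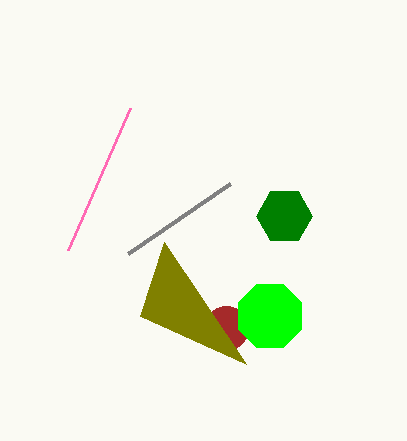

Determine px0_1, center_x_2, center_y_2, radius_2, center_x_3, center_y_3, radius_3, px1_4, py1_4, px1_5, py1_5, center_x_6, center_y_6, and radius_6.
px0_1 = 230
center_x_2 = 226
center_y_2 = 328
radius_2 = 22
center_x_3 = 284
center_y_3 = 216
radius_3 = 28
px1_4 = 140
py1_4 = 316
px1_5 = 68
py1_5 = 250
center_x_6 = 270
center_y_6 = 316
radius_6 = 34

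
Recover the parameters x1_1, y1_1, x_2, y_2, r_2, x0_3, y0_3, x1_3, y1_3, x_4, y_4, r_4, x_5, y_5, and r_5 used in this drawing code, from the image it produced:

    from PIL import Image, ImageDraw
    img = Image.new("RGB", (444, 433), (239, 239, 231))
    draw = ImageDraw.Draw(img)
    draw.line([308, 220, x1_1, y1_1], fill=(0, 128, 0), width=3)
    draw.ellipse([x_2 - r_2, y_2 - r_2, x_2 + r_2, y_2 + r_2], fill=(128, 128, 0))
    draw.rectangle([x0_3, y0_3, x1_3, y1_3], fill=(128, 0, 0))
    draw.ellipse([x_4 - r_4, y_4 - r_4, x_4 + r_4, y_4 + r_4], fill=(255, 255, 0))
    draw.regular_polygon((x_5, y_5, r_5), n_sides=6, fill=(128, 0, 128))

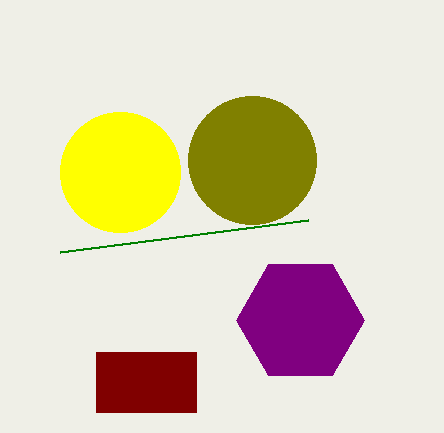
x1_1 = 60
y1_1 = 252
x_2 = 252
y_2 = 160
r_2 = 64
x0_3 = 96
y0_3 = 352
x1_3 = 196
y1_3 = 412
x_4 = 120
y_4 = 172
r_4 = 60
x_5 = 300
y_5 = 320
r_5 = 64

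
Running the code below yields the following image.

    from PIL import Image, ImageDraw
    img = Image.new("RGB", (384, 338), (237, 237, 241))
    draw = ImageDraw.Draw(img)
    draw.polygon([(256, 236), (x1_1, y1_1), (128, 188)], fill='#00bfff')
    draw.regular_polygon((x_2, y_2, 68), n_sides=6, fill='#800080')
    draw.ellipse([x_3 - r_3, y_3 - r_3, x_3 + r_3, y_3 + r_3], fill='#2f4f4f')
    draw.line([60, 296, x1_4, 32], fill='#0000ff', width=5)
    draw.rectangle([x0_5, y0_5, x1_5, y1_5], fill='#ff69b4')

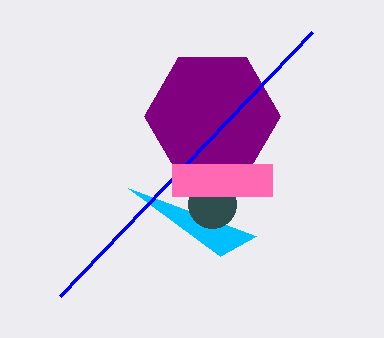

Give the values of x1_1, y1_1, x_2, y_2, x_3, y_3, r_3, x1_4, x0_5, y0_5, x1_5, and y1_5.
x1_1 = 220; y1_1 = 256; x_2 = 212; y_2 = 116; x_3 = 212; y_3 = 204; r_3 = 24; x1_4 = 312; x0_5 = 172; y0_5 = 164; x1_5 = 272; y1_5 = 196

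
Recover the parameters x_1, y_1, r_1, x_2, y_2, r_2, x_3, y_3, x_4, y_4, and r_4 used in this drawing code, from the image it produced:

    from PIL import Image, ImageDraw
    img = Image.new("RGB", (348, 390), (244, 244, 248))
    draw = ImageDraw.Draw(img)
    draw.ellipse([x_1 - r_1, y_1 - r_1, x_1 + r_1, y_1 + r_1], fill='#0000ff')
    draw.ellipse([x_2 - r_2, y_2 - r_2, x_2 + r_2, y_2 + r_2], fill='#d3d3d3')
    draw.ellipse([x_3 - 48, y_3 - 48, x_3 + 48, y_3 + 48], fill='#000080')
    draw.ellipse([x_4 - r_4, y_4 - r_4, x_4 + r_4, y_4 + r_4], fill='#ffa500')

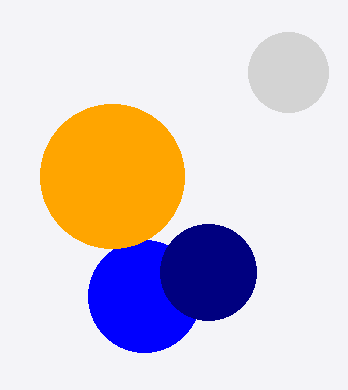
x_1 = 144; y_1 = 296; r_1 = 56; x_2 = 288; y_2 = 72; r_2 = 40; x_3 = 208; y_3 = 272; x_4 = 112; y_4 = 176; r_4 = 72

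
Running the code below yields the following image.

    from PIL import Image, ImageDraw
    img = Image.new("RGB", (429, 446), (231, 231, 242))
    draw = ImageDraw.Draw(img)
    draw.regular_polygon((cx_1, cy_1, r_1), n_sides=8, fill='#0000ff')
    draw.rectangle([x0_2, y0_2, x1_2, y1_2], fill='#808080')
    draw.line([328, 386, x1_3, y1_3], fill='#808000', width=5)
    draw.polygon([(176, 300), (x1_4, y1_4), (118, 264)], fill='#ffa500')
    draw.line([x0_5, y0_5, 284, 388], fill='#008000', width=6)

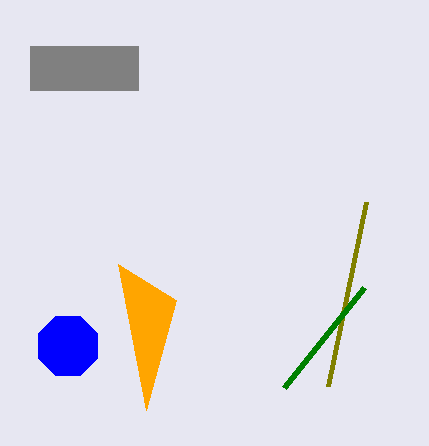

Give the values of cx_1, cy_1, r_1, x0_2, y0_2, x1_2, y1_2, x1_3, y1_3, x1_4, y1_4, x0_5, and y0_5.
cx_1 = 68, cy_1 = 346, r_1 = 32, x0_2 = 30, y0_2 = 46, x1_2 = 138, y1_2 = 90, x1_3 = 366, y1_3 = 202, x1_4 = 146, y1_4 = 410, x0_5 = 364, y0_5 = 288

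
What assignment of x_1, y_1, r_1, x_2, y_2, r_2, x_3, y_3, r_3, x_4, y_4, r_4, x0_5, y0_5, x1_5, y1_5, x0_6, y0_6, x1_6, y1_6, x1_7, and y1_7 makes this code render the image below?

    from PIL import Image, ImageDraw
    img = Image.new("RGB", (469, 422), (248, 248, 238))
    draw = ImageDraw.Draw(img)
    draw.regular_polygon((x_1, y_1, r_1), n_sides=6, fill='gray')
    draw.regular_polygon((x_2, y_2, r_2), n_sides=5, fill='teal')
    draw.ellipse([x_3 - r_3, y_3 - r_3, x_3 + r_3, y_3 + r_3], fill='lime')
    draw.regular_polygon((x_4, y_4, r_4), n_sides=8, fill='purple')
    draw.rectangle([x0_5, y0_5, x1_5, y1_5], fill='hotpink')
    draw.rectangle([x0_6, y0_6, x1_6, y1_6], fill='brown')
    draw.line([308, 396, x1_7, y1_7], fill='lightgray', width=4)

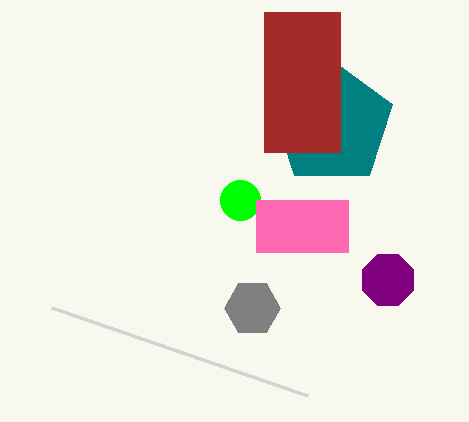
x_1 = 252
y_1 = 308
r_1 = 28
x_2 = 332
y_2 = 124
r_2 = 64
x_3 = 240
y_3 = 200
r_3 = 20
x_4 = 388
y_4 = 280
r_4 = 28
x0_5 = 256
y0_5 = 200
x1_5 = 348
y1_5 = 252
x0_6 = 264
y0_6 = 12
x1_6 = 340
y1_6 = 152
x1_7 = 52
y1_7 = 308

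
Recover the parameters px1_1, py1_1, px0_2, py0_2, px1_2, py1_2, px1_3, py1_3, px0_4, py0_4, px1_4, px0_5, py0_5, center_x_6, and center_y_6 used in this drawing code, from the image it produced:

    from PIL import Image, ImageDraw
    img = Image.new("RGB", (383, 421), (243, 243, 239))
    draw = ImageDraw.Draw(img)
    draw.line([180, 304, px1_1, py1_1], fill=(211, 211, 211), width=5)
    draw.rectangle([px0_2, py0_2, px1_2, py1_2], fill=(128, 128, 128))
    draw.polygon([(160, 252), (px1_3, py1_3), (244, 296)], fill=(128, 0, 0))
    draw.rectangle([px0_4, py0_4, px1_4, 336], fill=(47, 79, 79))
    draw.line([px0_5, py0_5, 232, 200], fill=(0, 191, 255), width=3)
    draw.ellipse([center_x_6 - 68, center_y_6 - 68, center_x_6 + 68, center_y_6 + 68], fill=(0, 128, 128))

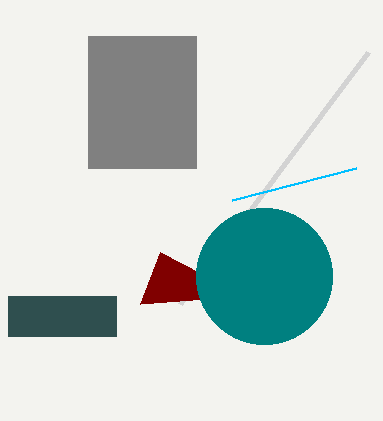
px1_1 = 368, py1_1 = 52, px0_2 = 88, py0_2 = 36, px1_2 = 196, py1_2 = 168, px1_3 = 140, py1_3 = 304, px0_4 = 8, py0_4 = 296, px1_4 = 116, px0_5 = 356, py0_5 = 168, center_x_6 = 264, center_y_6 = 276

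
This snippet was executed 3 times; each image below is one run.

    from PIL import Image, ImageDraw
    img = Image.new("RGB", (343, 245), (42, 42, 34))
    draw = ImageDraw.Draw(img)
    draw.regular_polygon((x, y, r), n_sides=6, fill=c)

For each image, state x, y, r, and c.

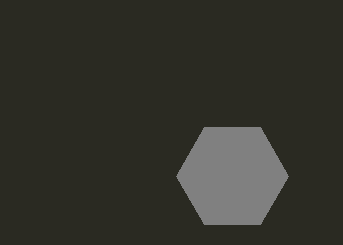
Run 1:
x = 232; y = 176; r = 56; c = 'gray'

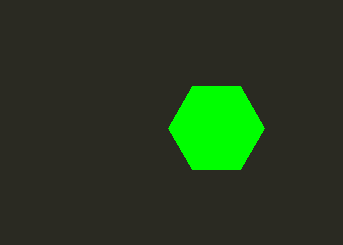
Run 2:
x = 216; y = 128; r = 48; c = 'lime'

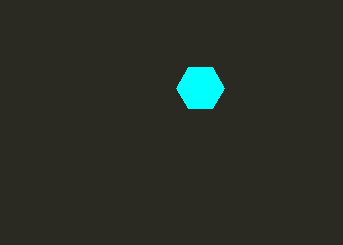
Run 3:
x = 200; y = 88; r = 24; c = 'cyan'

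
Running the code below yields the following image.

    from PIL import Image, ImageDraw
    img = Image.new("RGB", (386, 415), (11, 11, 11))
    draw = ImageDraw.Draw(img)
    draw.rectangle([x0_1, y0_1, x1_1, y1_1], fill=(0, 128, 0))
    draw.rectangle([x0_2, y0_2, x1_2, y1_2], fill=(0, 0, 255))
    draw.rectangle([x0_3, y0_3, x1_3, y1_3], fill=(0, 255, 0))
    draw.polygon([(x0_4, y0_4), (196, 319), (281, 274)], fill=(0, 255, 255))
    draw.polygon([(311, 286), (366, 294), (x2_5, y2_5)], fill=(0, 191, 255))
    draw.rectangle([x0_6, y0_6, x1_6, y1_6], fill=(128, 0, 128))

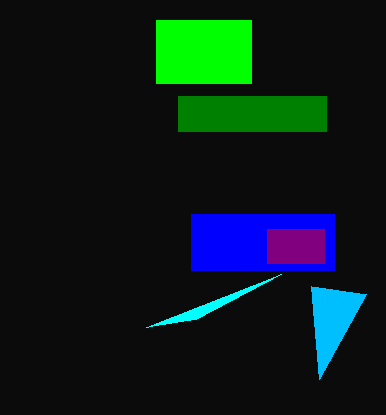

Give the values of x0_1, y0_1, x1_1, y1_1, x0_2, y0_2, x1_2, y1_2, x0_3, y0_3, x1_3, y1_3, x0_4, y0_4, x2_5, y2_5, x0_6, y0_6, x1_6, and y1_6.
x0_1 = 178, y0_1 = 96, x1_1 = 326, y1_1 = 131, x0_2 = 191, y0_2 = 214, x1_2 = 334, y1_2 = 270, x0_3 = 156, y0_3 = 20, x1_3 = 251, y1_3 = 83, x0_4 = 146, y0_4 = 327, x2_5 = 319, y2_5 = 379, x0_6 = 267, y0_6 = 229, x1_6 = 324, y1_6 = 263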